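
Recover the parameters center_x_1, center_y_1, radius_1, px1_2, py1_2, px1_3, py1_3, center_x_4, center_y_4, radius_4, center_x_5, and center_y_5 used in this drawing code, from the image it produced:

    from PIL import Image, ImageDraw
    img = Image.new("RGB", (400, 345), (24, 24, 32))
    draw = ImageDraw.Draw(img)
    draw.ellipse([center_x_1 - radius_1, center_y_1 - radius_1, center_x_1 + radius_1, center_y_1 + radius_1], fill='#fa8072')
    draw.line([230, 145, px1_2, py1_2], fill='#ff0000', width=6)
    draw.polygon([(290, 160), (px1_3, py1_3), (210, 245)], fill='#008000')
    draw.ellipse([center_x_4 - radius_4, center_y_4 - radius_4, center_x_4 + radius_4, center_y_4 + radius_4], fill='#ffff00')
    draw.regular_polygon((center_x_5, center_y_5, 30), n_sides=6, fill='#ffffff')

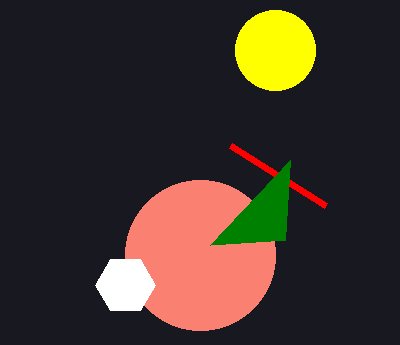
center_x_1 = 200; center_y_1 = 255; radius_1 = 75; px1_2 = 325; py1_2 = 205; px1_3 = 285; py1_3 = 240; center_x_4 = 275; center_y_4 = 50; radius_4 = 40; center_x_5 = 125; center_y_5 = 285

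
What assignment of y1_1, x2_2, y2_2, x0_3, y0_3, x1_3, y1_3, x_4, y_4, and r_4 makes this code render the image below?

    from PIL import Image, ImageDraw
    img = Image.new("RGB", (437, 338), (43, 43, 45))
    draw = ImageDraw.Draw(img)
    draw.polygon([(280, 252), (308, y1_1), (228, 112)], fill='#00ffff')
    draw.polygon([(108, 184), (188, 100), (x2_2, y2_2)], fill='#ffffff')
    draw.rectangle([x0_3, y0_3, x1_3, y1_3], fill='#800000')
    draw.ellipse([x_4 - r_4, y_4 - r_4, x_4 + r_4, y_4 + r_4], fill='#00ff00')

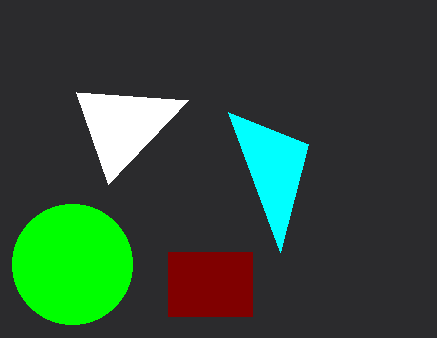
y1_1 = 144, x2_2 = 76, y2_2 = 92, x0_3 = 168, y0_3 = 252, x1_3 = 252, y1_3 = 316, x_4 = 72, y_4 = 264, r_4 = 60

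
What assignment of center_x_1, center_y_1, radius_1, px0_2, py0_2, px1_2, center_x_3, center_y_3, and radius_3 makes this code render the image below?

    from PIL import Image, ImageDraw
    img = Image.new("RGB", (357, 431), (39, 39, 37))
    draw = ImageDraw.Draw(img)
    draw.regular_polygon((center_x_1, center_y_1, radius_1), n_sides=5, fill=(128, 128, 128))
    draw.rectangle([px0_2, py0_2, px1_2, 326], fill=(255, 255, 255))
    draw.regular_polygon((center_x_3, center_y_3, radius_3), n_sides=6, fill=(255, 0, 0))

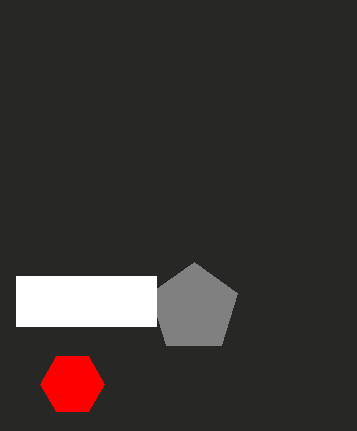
center_x_1 = 194; center_y_1 = 308; radius_1 = 46; px0_2 = 16; py0_2 = 276; px1_2 = 156; center_x_3 = 72; center_y_3 = 384; radius_3 = 32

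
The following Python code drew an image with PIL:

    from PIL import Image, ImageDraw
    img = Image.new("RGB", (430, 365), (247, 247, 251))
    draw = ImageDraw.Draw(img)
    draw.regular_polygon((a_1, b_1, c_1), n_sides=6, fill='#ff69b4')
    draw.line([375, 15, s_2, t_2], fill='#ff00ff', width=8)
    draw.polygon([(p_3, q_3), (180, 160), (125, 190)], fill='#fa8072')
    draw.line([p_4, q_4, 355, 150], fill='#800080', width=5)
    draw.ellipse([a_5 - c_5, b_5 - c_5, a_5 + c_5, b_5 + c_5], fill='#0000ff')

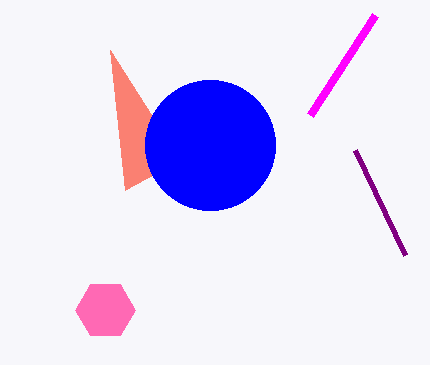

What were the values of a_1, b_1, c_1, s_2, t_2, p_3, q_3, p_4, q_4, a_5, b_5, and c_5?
a_1 = 105; b_1 = 310; c_1 = 30; s_2 = 310; t_2 = 115; p_3 = 110; q_3 = 50; p_4 = 405; q_4 = 255; a_5 = 210; b_5 = 145; c_5 = 65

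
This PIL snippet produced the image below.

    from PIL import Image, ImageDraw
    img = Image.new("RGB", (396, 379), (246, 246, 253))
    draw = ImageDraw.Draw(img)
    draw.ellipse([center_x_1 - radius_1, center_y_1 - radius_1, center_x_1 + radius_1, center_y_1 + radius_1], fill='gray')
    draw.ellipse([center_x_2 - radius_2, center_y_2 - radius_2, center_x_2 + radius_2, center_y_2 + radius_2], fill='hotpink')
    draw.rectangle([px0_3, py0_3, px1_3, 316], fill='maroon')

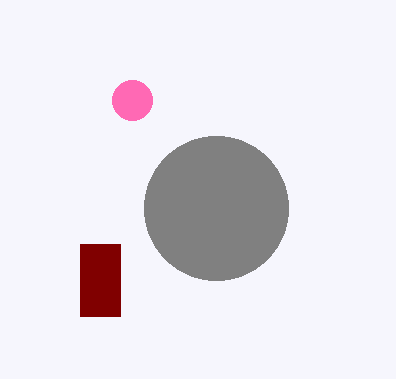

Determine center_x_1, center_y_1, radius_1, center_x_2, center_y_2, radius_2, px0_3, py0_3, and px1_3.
center_x_1 = 216
center_y_1 = 208
radius_1 = 72
center_x_2 = 132
center_y_2 = 100
radius_2 = 20
px0_3 = 80
py0_3 = 244
px1_3 = 120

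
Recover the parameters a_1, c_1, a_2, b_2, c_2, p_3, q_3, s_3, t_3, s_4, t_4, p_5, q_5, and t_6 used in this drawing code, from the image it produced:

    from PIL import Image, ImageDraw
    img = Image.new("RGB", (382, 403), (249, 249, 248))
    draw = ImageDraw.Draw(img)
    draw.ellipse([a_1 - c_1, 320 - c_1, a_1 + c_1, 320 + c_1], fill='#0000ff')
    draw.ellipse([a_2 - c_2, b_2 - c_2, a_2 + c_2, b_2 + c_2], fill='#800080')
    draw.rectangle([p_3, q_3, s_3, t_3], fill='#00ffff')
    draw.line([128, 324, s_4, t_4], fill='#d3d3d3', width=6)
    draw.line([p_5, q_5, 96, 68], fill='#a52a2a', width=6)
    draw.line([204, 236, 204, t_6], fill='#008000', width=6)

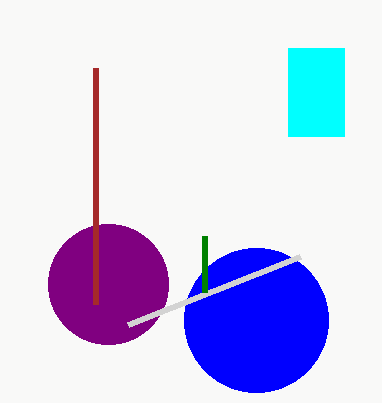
a_1 = 256; c_1 = 72; a_2 = 108; b_2 = 284; c_2 = 60; p_3 = 288; q_3 = 48; s_3 = 344; t_3 = 136; s_4 = 300; t_4 = 256; p_5 = 96; q_5 = 304; t_6 = 292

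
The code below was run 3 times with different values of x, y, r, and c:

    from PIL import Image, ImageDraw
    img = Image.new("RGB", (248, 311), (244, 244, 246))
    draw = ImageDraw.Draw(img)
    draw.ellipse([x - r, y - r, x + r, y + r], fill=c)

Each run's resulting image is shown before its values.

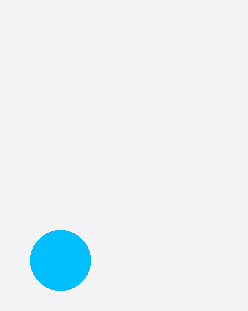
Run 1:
x = 60, y = 260, r = 30, c = 'deepskyblue'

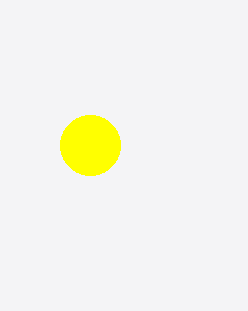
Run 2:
x = 90; y = 145; r = 30; c = 'yellow'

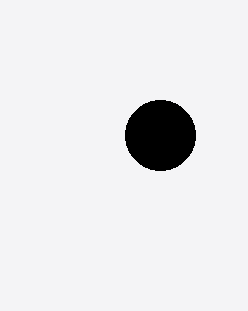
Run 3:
x = 160, y = 135, r = 35, c = 'black'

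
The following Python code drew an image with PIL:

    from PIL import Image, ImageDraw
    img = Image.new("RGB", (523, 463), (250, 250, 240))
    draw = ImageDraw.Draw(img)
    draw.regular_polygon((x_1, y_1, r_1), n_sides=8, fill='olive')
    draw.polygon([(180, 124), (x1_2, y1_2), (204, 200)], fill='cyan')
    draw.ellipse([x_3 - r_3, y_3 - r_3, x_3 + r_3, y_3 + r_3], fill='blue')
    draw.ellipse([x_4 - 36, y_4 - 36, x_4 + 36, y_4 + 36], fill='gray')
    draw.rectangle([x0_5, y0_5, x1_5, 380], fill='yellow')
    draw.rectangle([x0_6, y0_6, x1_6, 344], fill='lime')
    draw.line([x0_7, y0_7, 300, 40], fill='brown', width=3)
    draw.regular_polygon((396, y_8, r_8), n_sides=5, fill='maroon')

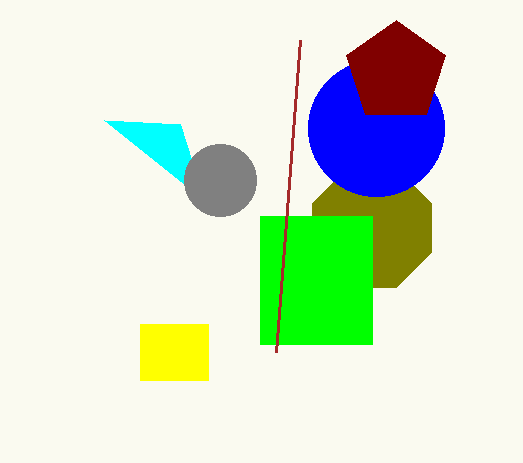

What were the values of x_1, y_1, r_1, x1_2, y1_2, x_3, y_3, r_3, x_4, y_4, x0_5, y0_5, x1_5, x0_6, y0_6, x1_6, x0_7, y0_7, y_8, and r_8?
x_1 = 372, y_1 = 228, r_1 = 64, x1_2 = 104, y1_2 = 120, x_3 = 376, y_3 = 128, r_3 = 68, x_4 = 220, y_4 = 180, x0_5 = 140, y0_5 = 324, x1_5 = 208, x0_6 = 260, y0_6 = 216, x1_6 = 372, x0_7 = 276, y0_7 = 352, y_8 = 72, r_8 = 52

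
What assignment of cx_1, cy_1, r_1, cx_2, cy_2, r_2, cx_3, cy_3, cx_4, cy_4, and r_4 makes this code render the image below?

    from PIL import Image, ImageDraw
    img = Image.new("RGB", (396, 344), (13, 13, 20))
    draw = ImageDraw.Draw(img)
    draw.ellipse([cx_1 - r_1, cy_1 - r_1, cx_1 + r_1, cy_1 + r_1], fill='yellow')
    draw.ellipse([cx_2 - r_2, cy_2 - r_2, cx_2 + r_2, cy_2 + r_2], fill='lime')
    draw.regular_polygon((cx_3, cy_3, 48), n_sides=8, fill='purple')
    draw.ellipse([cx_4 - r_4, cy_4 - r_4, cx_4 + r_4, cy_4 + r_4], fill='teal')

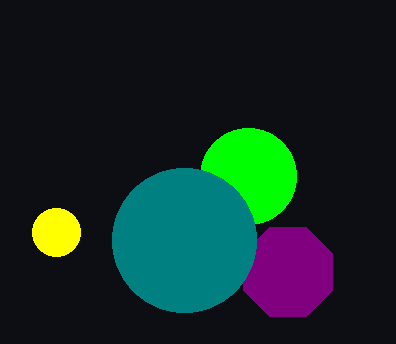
cx_1 = 56, cy_1 = 232, r_1 = 24, cx_2 = 248, cy_2 = 176, r_2 = 48, cx_3 = 288, cy_3 = 272, cx_4 = 184, cy_4 = 240, r_4 = 72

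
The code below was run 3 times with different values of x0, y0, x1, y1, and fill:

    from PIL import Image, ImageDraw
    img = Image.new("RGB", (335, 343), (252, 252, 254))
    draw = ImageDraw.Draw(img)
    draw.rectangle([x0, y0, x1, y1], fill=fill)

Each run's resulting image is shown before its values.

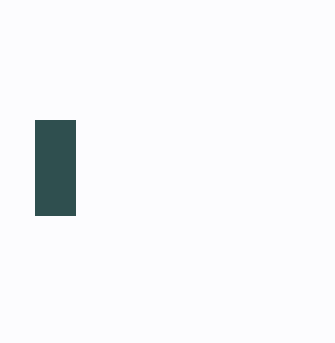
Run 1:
x0 = 35, y0 = 120, x1 = 75, y1 = 215, fill = 'darkslategray'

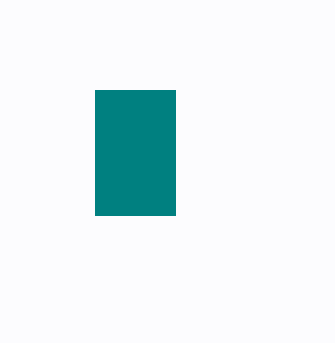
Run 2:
x0 = 95; y0 = 90; x1 = 175; y1 = 215; fill = 'teal'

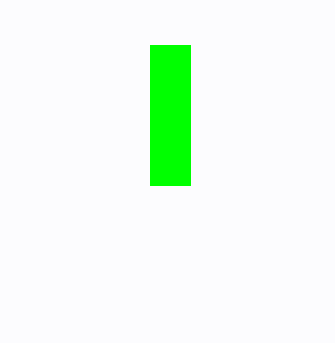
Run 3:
x0 = 150
y0 = 45
x1 = 190
y1 = 185
fill = 'lime'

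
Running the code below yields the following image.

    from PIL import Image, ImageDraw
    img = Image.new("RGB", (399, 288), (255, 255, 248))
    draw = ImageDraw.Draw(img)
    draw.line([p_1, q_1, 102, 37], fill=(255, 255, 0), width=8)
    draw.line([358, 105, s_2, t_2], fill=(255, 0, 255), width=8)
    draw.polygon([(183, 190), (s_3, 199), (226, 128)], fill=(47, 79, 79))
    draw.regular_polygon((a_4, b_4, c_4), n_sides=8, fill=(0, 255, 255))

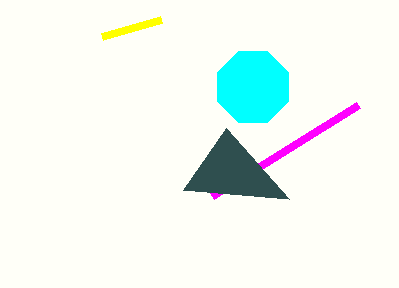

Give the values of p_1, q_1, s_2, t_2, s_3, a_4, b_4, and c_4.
p_1 = 161; q_1 = 20; s_2 = 212; t_2 = 196; s_3 = 289; a_4 = 253; b_4 = 87; c_4 = 38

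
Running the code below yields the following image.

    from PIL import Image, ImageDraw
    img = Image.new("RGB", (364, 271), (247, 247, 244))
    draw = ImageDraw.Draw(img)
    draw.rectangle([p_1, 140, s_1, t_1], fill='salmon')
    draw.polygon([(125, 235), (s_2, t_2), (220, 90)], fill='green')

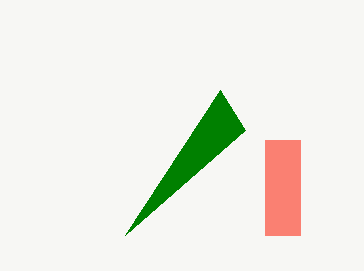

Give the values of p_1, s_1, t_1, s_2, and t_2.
p_1 = 265; s_1 = 300; t_1 = 235; s_2 = 245; t_2 = 130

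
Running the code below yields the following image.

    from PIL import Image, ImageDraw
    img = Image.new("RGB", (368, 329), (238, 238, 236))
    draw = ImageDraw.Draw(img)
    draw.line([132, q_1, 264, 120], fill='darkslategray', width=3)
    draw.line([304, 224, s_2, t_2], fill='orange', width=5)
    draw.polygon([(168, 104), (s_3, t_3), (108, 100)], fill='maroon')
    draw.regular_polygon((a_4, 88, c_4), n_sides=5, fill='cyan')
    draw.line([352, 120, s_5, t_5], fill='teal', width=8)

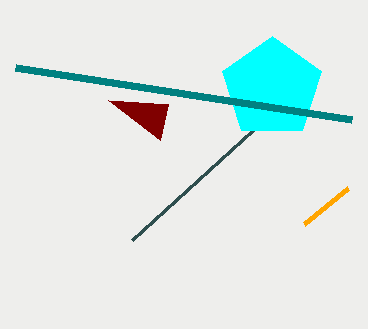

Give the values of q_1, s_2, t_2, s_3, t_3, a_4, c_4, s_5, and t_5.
q_1 = 240, s_2 = 348, t_2 = 188, s_3 = 160, t_3 = 140, a_4 = 272, c_4 = 52, s_5 = 16, t_5 = 68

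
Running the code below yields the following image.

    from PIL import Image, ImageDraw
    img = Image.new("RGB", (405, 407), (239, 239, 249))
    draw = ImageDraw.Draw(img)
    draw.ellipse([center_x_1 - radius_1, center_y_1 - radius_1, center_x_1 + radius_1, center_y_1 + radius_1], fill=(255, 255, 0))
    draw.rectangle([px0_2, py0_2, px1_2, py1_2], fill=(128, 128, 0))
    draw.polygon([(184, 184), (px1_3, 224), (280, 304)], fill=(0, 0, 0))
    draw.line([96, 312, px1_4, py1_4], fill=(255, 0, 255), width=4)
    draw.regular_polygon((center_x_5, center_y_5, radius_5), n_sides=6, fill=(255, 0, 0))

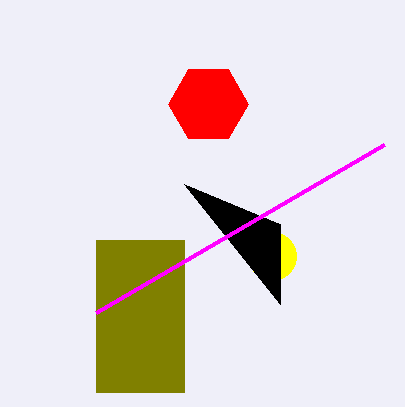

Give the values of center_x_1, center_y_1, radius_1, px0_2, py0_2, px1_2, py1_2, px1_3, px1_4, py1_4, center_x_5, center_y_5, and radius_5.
center_x_1 = 272
center_y_1 = 256
radius_1 = 24
px0_2 = 96
py0_2 = 240
px1_2 = 184
py1_2 = 392
px1_3 = 280
px1_4 = 384
py1_4 = 144
center_x_5 = 208
center_y_5 = 104
radius_5 = 40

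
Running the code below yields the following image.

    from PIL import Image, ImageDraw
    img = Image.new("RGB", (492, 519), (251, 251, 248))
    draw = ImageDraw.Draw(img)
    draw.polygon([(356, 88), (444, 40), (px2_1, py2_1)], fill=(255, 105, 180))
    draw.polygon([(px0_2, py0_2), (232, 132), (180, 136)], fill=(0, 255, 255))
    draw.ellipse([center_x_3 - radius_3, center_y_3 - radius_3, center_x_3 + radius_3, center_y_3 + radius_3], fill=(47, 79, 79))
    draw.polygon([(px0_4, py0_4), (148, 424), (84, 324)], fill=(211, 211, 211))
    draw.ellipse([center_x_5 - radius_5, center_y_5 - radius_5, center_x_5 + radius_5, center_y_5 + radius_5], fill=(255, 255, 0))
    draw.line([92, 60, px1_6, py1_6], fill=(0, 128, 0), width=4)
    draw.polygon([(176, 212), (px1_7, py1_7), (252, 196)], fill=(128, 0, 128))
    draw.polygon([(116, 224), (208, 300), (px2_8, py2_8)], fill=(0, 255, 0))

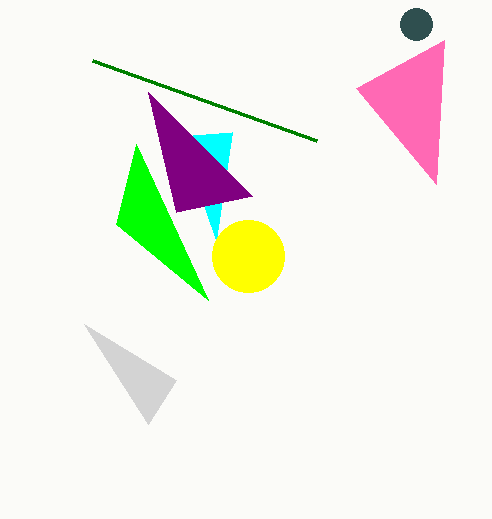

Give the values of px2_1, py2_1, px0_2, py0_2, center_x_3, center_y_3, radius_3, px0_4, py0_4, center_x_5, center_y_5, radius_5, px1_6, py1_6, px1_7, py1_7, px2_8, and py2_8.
px2_1 = 436, py2_1 = 184, px0_2 = 216, py0_2 = 240, center_x_3 = 416, center_y_3 = 24, radius_3 = 16, px0_4 = 176, py0_4 = 380, center_x_5 = 248, center_y_5 = 256, radius_5 = 36, px1_6 = 316, py1_6 = 140, px1_7 = 148, py1_7 = 92, px2_8 = 136, py2_8 = 144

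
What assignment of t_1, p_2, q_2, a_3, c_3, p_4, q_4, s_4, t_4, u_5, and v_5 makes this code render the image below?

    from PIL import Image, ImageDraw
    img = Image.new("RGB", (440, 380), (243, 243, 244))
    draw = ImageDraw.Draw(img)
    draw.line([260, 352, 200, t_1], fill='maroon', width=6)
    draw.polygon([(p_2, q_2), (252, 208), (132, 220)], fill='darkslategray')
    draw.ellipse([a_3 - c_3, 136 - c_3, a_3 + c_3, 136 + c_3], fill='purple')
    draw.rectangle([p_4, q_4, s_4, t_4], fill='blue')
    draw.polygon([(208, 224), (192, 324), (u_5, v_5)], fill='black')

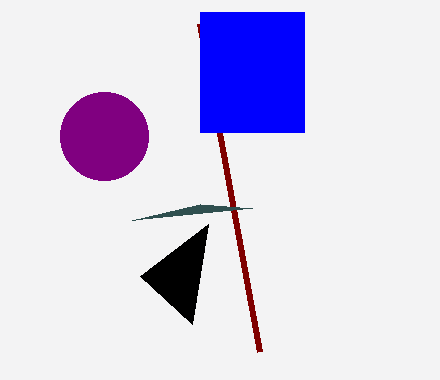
t_1 = 24
p_2 = 200
q_2 = 204
a_3 = 104
c_3 = 44
p_4 = 200
q_4 = 12
s_4 = 304
t_4 = 132
u_5 = 140
v_5 = 276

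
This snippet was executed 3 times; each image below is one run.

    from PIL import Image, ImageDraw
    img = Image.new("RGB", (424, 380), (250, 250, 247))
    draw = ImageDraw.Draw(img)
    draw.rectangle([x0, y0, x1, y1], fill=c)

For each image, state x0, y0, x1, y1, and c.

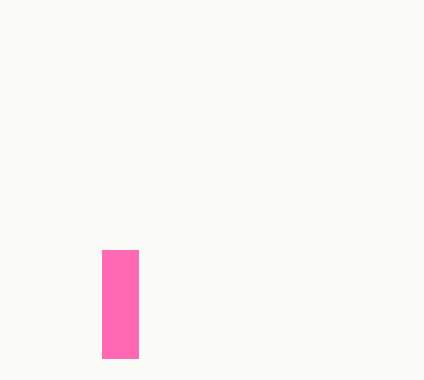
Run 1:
x0 = 102; y0 = 250; x1 = 138; y1 = 358; c = 'hotpink'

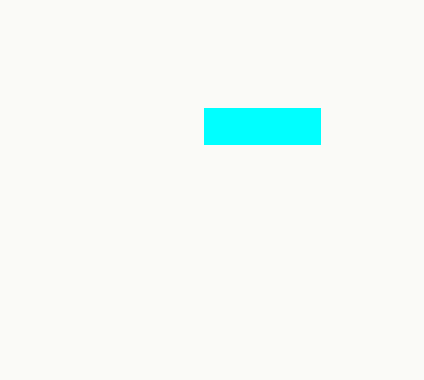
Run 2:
x0 = 204, y0 = 108, x1 = 320, y1 = 144, c = 'cyan'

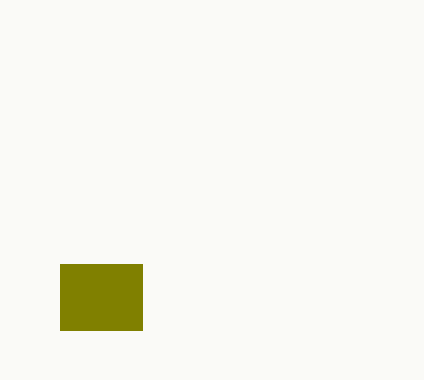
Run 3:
x0 = 60; y0 = 264; x1 = 142; y1 = 330; c = 'olive'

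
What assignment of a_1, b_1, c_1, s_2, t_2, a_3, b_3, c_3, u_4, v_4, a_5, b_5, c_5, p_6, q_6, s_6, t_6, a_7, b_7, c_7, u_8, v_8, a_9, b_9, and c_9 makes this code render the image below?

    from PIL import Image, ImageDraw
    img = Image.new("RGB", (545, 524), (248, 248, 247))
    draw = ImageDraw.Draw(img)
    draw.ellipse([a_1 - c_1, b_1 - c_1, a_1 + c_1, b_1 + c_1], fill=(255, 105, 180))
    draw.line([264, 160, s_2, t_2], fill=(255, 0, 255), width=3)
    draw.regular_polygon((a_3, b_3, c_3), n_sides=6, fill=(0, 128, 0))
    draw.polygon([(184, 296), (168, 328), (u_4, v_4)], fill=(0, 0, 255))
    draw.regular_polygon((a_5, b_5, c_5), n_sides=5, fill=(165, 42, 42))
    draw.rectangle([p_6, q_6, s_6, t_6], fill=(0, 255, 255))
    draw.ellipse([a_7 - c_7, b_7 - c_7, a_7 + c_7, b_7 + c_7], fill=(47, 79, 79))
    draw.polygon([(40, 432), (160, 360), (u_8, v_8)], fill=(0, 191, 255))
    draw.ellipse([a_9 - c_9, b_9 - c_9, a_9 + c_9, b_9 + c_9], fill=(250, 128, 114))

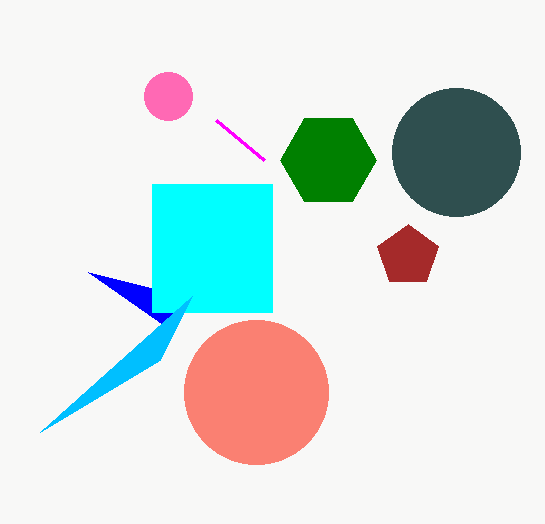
a_1 = 168, b_1 = 96, c_1 = 24, s_2 = 216, t_2 = 120, a_3 = 328, b_3 = 160, c_3 = 48, u_4 = 88, v_4 = 272, a_5 = 408, b_5 = 256, c_5 = 32, p_6 = 152, q_6 = 184, s_6 = 272, t_6 = 312, a_7 = 456, b_7 = 152, c_7 = 64, u_8 = 192, v_8 = 296, a_9 = 256, b_9 = 392, c_9 = 72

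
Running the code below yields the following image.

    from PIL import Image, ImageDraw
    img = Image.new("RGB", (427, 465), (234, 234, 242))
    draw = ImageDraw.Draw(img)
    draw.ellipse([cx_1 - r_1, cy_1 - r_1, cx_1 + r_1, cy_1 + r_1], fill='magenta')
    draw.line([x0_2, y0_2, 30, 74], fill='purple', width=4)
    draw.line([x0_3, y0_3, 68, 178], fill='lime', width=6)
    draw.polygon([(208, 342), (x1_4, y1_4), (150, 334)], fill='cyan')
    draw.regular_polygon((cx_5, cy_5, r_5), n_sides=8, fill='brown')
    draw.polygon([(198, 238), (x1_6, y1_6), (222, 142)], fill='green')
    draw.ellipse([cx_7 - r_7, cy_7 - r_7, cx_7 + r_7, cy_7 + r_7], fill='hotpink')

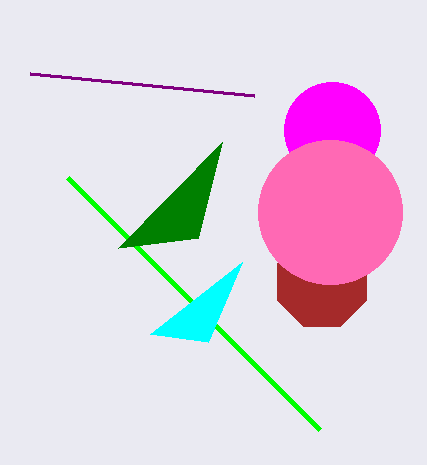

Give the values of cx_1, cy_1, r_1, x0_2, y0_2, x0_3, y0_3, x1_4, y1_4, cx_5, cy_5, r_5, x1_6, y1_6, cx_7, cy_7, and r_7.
cx_1 = 332, cy_1 = 130, r_1 = 48, x0_2 = 254, y0_2 = 96, x0_3 = 320, y0_3 = 430, x1_4 = 242, y1_4 = 262, cx_5 = 322, cy_5 = 282, r_5 = 48, x1_6 = 118, y1_6 = 248, cx_7 = 330, cy_7 = 212, r_7 = 72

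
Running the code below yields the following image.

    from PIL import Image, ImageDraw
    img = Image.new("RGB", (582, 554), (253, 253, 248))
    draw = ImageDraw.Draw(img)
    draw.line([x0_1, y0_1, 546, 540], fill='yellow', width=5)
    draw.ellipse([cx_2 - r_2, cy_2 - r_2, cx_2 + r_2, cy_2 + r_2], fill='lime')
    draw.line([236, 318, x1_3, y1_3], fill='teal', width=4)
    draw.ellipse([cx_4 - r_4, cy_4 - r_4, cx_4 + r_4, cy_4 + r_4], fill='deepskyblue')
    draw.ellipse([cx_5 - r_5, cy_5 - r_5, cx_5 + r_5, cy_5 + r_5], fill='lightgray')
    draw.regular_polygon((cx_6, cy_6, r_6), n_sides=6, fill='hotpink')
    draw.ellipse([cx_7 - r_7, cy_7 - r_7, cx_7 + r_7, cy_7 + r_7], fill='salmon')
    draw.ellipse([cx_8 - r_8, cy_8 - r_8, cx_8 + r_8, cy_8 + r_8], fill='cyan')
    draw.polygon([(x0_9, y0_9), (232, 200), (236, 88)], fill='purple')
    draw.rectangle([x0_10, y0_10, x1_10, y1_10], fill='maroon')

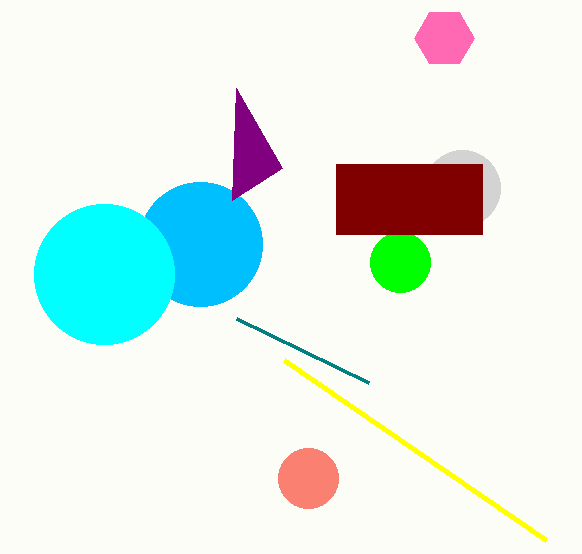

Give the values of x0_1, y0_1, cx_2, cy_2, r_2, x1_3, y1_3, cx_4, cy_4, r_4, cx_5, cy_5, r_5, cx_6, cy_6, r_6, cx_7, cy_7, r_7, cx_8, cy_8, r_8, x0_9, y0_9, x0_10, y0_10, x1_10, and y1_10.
x0_1 = 284; y0_1 = 360; cx_2 = 400; cy_2 = 262; r_2 = 30; x1_3 = 368; y1_3 = 382; cx_4 = 200; cy_4 = 244; r_4 = 62; cx_5 = 462; cy_5 = 188; r_5 = 38; cx_6 = 444; cy_6 = 38; r_6 = 30; cx_7 = 308; cy_7 = 478; r_7 = 30; cx_8 = 104; cy_8 = 274; r_8 = 70; x0_9 = 282; y0_9 = 168; x0_10 = 336; y0_10 = 164; x1_10 = 482; y1_10 = 234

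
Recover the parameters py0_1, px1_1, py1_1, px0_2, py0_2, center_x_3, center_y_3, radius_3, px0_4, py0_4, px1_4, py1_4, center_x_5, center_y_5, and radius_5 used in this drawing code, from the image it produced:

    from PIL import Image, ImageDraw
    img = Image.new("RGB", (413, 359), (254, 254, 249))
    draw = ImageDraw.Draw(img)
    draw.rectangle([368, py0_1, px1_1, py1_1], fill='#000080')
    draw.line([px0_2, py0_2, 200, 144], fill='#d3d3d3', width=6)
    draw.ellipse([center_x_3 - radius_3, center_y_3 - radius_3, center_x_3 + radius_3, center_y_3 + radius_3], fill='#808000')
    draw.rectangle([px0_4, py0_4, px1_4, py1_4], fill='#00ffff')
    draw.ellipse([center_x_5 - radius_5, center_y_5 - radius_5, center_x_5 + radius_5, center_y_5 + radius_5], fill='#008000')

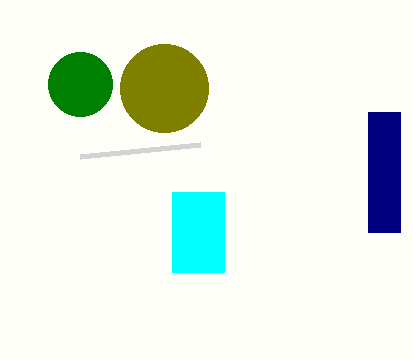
py0_1 = 112, px1_1 = 400, py1_1 = 232, px0_2 = 80, py0_2 = 156, center_x_3 = 164, center_y_3 = 88, radius_3 = 44, px0_4 = 172, py0_4 = 192, px1_4 = 224, py1_4 = 272, center_x_5 = 80, center_y_5 = 84, radius_5 = 32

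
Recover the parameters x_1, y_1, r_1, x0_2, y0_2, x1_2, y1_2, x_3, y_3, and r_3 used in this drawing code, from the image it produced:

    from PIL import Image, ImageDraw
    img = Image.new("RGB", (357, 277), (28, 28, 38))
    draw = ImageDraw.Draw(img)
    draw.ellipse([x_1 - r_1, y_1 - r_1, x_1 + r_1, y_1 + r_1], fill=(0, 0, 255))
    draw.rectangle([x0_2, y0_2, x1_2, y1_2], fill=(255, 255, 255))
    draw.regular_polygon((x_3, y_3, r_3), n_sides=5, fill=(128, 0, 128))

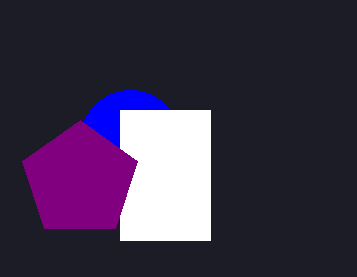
x_1 = 130, y_1 = 140, r_1 = 50, x0_2 = 120, y0_2 = 110, x1_2 = 210, y1_2 = 240, x_3 = 80, y_3 = 180, r_3 = 60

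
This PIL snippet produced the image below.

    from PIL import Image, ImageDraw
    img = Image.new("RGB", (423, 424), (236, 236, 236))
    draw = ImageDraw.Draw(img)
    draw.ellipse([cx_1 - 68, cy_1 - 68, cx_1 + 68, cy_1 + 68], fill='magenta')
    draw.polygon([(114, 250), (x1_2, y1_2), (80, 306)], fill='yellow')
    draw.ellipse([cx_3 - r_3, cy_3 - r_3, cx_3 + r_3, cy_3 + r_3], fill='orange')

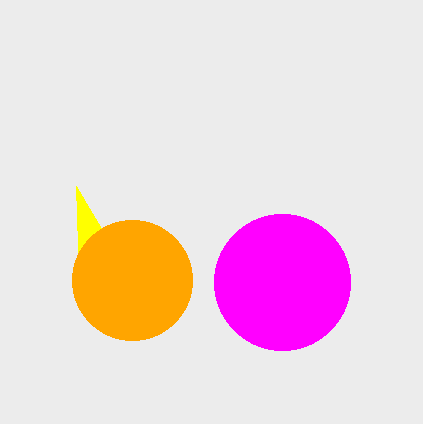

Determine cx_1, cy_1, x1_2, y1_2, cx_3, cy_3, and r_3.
cx_1 = 282; cy_1 = 282; x1_2 = 76; y1_2 = 186; cx_3 = 132; cy_3 = 280; r_3 = 60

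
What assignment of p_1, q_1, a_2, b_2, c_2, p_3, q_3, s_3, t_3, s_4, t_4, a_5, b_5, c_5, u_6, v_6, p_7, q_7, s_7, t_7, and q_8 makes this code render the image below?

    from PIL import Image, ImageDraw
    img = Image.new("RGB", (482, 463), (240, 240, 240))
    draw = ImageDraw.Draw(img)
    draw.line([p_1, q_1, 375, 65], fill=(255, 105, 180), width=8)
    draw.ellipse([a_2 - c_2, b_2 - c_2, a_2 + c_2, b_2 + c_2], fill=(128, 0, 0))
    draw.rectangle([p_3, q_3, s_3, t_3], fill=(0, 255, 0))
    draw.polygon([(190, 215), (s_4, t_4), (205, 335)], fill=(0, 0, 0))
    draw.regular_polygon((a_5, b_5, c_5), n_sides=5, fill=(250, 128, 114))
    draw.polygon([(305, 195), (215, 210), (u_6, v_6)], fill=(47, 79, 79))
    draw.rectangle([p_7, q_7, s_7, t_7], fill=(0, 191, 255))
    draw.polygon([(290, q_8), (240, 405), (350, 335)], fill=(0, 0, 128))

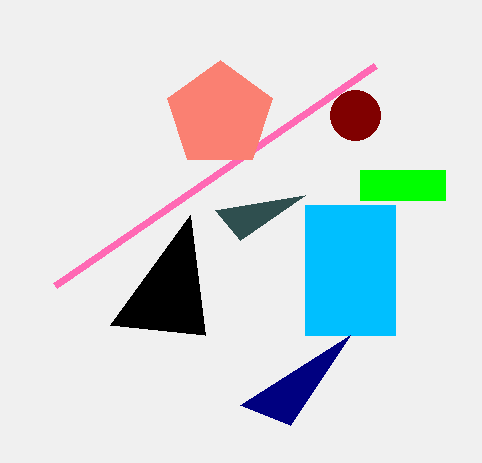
p_1 = 55; q_1 = 285; a_2 = 355; b_2 = 115; c_2 = 25; p_3 = 360; q_3 = 170; s_3 = 445; t_3 = 200; s_4 = 110; t_4 = 325; a_5 = 220; b_5 = 115; c_5 = 55; u_6 = 240; v_6 = 240; p_7 = 305; q_7 = 205; s_7 = 395; t_7 = 335; q_8 = 425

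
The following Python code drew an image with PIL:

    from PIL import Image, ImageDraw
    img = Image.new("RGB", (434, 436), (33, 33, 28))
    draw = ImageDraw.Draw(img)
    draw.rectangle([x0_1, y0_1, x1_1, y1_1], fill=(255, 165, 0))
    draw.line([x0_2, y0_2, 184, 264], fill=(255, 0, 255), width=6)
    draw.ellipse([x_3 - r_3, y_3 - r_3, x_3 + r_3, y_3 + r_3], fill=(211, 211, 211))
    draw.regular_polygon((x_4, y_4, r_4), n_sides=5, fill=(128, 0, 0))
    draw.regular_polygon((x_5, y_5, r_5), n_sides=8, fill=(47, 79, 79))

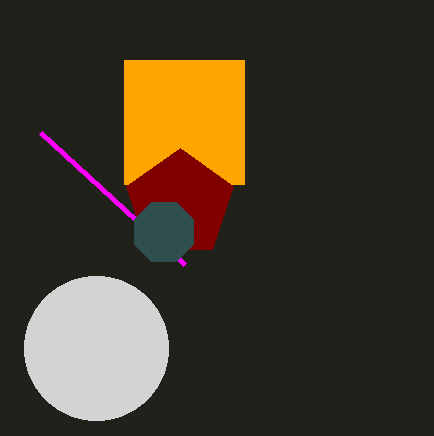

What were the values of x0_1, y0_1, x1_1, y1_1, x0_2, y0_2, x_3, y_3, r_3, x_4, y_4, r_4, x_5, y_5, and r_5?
x0_1 = 124; y0_1 = 60; x1_1 = 244; y1_1 = 184; x0_2 = 40; y0_2 = 132; x_3 = 96; y_3 = 348; r_3 = 72; x_4 = 180; y_4 = 204; r_4 = 56; x_5 = 164; y_5 = 232; r_5 = 32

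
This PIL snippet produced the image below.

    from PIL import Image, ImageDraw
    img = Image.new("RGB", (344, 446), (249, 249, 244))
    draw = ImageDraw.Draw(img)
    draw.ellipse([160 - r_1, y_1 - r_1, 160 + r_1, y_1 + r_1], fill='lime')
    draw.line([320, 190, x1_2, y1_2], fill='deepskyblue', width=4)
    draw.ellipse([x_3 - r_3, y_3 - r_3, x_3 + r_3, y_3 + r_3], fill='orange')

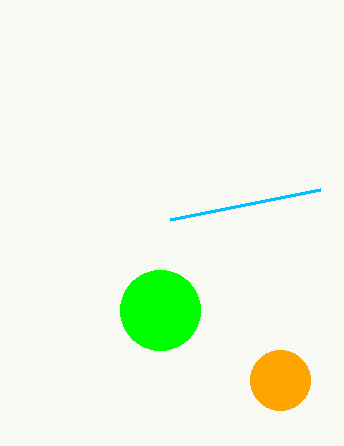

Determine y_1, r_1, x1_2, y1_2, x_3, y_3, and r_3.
y_1 = 310, r_1 = 40, x1_2 = 170, y1_2 = 220, x_3 = 280, y_3 = 380, r_3 = 30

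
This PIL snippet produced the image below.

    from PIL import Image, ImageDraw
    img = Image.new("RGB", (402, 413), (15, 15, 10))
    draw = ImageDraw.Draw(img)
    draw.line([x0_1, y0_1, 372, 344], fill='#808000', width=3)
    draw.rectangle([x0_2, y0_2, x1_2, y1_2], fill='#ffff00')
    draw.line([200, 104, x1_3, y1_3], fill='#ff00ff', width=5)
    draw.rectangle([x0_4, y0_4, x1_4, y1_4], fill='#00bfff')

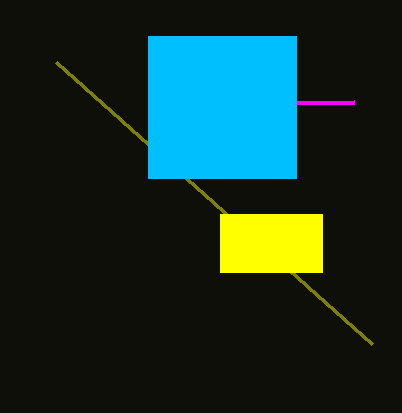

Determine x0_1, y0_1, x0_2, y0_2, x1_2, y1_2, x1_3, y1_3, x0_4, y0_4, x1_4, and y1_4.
x0_1 = 56; y0_1 = 62; x0_2 = 220; y0_2 = 214; x1_2 = 322; y1_2 = 272; x1_3 = 354; y1_3 = 102; x0_4 = 148; y0_4 = 36; x1_4 = 296; y1_4 = 178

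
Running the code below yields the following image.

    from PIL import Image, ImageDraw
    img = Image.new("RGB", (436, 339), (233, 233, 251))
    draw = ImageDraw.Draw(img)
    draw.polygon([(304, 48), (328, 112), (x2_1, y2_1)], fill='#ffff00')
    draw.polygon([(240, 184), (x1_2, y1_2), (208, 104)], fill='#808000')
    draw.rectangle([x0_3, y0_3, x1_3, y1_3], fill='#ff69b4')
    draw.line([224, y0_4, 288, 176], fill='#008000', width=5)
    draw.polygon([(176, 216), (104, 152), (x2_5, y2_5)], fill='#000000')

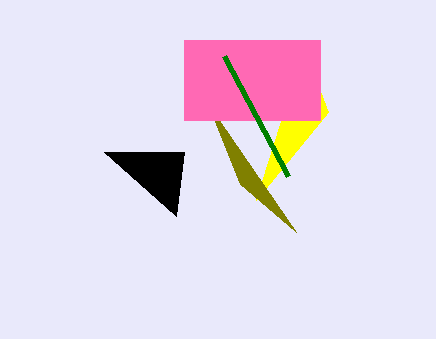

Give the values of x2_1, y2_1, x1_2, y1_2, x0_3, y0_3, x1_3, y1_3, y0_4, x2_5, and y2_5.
x2_1 = 256; y2_1 = 200; x1_2 = 296; y1_2 = 232; x0_3 = 184; y0_3 = 40; x1_3 = 320; y1_3 = 120; y0_4 = 56; x2_5 = 184; y2_5 = 152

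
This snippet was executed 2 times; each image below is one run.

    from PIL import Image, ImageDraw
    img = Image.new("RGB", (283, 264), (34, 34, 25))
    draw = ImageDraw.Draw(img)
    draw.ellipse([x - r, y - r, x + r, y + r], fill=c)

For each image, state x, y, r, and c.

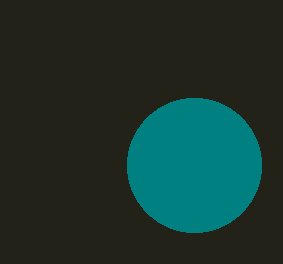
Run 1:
x = 194, y = 165, r = 67, c = 'teal'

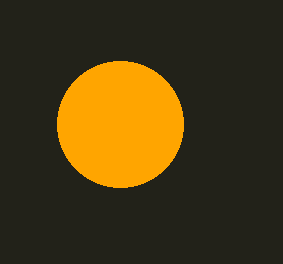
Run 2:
x = 120, y = 124, r = 63, c = 'orange'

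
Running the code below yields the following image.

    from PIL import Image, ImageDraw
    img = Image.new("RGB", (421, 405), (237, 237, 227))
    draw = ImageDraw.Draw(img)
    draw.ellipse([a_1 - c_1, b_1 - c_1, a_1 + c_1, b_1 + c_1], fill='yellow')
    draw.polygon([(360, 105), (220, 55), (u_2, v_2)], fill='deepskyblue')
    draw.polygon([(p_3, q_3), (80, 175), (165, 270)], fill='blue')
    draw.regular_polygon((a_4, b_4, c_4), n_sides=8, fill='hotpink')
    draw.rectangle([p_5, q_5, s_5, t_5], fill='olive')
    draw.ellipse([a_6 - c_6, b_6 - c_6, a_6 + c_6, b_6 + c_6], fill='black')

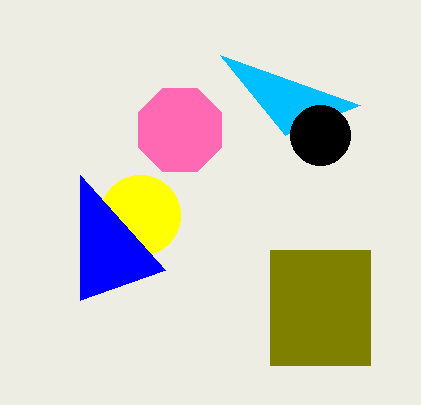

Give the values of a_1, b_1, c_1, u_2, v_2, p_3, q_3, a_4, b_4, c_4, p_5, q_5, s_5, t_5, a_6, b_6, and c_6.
a_1 = 140
b_1 = 215
c_1 = 40
u_2 = 285
v_2 = 135
p_3 = 80
q_3 = 300
a_4 = 180
b_4 = 130
c_4 = 45
p_5 = 270
q_5 = 250
s_5 = 370
t_5 = 365
a_6 = 320
b_6 = 135
c_6 = 30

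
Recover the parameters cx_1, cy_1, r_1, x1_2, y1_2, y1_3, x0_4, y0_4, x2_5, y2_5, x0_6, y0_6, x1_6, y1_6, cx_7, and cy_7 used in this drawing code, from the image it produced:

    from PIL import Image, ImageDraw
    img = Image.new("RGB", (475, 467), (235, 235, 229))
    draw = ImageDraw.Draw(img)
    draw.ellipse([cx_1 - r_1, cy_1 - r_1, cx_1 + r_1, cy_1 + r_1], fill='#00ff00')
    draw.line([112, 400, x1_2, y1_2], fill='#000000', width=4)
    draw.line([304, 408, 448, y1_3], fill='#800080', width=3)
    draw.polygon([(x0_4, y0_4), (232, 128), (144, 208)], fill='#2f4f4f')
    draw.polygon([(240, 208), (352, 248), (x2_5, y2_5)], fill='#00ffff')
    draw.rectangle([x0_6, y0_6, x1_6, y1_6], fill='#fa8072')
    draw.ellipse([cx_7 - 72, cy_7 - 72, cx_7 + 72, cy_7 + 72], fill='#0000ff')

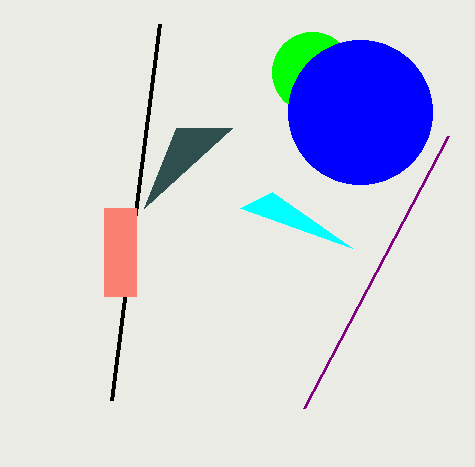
cx_1 = 312
cy_1 = 72
r_1 = 40
x1_2 = 160
y1_2 = 24
y1_3 = 136
x0_4 = 176
y0_4 = 128
x2_5 = 272
y2_5 = 192
x0_6 = 104
y0_6 = 208
x1_6 = 136
y1_6 = 296
cx_7 = 360
cy_7 = 112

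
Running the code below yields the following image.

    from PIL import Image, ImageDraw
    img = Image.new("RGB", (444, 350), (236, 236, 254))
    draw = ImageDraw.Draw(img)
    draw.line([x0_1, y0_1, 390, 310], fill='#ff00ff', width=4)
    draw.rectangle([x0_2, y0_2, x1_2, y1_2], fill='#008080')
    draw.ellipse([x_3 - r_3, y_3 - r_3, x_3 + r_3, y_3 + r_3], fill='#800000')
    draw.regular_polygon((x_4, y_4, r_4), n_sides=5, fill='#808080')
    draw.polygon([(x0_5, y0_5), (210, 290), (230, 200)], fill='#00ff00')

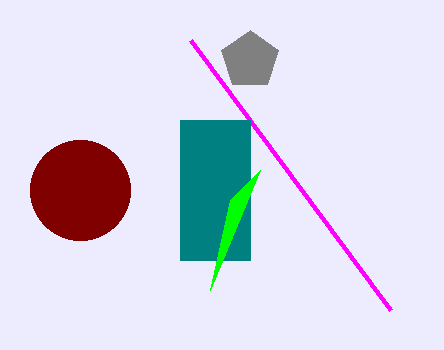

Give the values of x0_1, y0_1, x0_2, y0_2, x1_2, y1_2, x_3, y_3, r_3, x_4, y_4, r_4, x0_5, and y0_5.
x0_1 = 190, y0_1 = 40, x0_2 = 180, y0_2 = 120, x1_2 = 250, y1_2 = 260, x_3 = 80, y_3 = 190, r_3 = 50, x_4 = 250, y_4 = 60, r_4 = 30, x0_5 = 260, y0_5 = 170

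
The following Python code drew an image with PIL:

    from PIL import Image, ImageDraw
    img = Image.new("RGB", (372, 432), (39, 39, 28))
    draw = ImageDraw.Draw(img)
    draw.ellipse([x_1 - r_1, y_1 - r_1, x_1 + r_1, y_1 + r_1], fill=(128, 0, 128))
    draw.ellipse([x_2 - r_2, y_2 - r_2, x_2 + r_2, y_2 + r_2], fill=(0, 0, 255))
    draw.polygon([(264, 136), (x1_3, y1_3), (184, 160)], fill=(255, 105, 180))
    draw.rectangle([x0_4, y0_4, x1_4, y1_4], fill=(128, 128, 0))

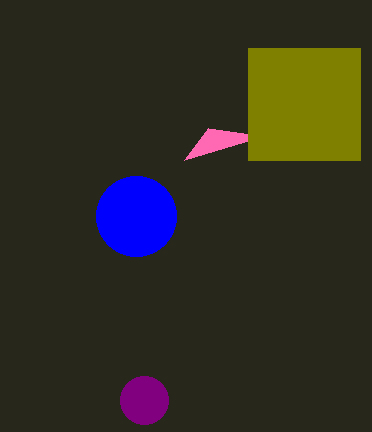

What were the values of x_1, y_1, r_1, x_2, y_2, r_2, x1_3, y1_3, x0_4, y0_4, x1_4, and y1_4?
x_1 = 144, y_1 = 400, r_1 = 24, x_2 = 136, y_2 = 216, r_2 = 40, x1_3 = 208, y1_3 = 128, x0_4 = 248, y0_4 = 48, x1_4 = 360, y1_4 = 160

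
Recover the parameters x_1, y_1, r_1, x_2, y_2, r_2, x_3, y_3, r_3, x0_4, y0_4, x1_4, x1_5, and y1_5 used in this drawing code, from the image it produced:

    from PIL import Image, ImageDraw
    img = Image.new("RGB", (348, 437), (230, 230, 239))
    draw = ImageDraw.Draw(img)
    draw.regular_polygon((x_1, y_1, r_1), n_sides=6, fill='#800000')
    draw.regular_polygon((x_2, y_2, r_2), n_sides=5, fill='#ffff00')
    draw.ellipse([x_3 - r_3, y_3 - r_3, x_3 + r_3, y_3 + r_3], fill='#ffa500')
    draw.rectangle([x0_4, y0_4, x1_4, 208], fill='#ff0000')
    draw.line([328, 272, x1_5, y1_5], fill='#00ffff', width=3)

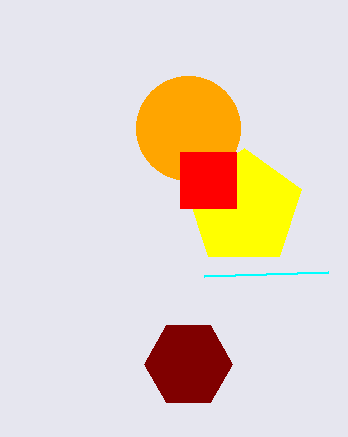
x_1 = 188; y_1 = 364; r_1 = 44; x_2 = 244; y_2 = 208; r_2 = 60; x_3 = 188; y_3 = 128; r_3 = 52; x0_4 = 180; y0_4 = 152; x1_4 = 236; x1_5 = 204; y1_5 = 276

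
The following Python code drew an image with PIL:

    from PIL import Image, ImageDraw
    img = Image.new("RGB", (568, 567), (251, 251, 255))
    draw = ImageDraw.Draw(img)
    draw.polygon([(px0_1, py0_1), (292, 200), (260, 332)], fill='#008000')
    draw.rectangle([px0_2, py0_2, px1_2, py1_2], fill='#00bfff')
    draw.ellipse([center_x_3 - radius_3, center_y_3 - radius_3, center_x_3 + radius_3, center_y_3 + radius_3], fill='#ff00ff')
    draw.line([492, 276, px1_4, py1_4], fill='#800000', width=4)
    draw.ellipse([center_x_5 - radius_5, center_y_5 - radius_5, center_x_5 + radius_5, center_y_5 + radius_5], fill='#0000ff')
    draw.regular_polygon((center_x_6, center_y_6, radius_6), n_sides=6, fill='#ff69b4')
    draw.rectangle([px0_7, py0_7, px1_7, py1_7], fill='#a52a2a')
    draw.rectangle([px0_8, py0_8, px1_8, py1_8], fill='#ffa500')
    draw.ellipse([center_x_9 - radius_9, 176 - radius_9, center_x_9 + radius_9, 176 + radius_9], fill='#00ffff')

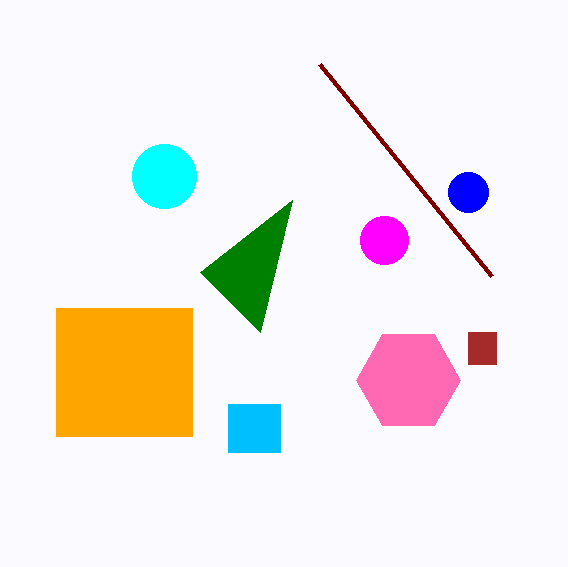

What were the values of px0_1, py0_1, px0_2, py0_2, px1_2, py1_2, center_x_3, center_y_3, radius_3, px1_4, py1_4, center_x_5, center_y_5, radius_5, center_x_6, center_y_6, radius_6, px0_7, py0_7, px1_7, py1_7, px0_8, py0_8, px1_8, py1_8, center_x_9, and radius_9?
px0_1 = 200
py0_1 = 272
px0_2 = 228
py0_2 = 404
px1_2 = 280
py1_2 = 452
center_x_3 = 384
center_y_3 = 240
radius_3 = 24
px1_4 = 320
py1_4 = 64
center_x_5 = 468
center_y_5 = 192
radius_5 = 20
center_x_6 = 408
center_y_6 = 380
radius_6 = 52
px0_7 = 468
py0_7 = 332
px1_7 = 496
py1_7 = 364
px0_8 = 56
py0_8 = 308
px1_8 = 192
py1_8 = 436
center_x_9 = 164
radius_9 = 32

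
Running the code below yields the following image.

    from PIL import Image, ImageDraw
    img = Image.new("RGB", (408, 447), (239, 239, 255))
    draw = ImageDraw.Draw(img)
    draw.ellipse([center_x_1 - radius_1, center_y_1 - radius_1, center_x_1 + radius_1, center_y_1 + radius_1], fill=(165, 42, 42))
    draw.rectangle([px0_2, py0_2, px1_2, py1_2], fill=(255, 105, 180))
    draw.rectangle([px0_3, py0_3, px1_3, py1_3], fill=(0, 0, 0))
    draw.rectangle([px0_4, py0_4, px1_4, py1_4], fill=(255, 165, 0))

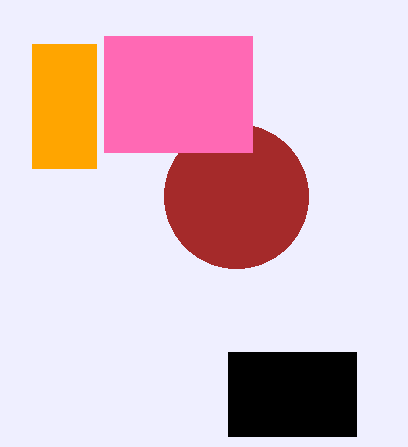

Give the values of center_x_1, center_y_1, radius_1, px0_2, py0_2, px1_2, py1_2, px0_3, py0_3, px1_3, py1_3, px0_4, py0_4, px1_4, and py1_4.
center_x_1 = 236; center_y_1 = 196; radius_1 = 72; px0_2 = 104; py0_2 = 36; px1_2 = 252; py1_2 = 152; px0_3 = 228; py0_3 = 352; px1_3 = 356; py1_3 = 436; px0_4 = 32; py0_4 = 44; px1_4 = 96; py1_4 = 168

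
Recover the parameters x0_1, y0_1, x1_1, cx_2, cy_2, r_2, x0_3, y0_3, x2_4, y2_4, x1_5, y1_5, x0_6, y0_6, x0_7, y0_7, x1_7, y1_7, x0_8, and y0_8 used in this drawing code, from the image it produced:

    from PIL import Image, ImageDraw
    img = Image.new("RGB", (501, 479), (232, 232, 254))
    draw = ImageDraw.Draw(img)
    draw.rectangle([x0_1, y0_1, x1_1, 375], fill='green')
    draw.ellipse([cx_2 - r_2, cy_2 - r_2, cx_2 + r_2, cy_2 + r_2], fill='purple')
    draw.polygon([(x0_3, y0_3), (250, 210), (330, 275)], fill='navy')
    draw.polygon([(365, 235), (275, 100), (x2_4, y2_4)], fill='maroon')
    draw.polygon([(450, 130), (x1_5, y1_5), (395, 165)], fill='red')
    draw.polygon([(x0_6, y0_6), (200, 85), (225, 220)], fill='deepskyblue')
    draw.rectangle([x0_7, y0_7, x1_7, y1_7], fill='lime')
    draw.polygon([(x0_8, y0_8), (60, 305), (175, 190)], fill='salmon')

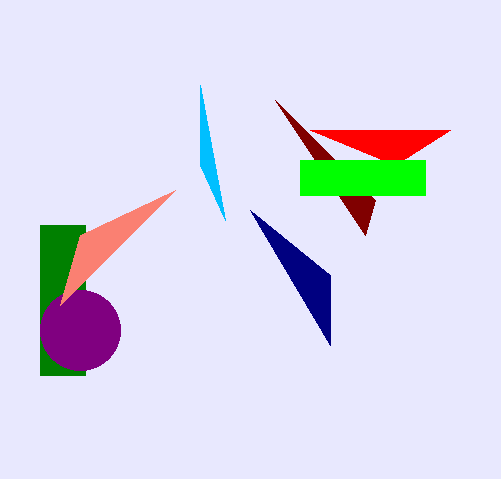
x0_1 = 40; y0_1 = 225; x1_1 = 85; cx_2 = 80; cy_2 = 330; r_2 = 40; x0_3 = 330; y0_3 = 345; x2_4 = 375; y2_4 = 200; x1_5 = 310; y1_5 = 130; x0_6 = 200; y0_6 = 165; x0_7 = 300; y0_7 = 160; x1_7 = 425; y1_7 = 195; x0_8 = 80; y0_8 = 235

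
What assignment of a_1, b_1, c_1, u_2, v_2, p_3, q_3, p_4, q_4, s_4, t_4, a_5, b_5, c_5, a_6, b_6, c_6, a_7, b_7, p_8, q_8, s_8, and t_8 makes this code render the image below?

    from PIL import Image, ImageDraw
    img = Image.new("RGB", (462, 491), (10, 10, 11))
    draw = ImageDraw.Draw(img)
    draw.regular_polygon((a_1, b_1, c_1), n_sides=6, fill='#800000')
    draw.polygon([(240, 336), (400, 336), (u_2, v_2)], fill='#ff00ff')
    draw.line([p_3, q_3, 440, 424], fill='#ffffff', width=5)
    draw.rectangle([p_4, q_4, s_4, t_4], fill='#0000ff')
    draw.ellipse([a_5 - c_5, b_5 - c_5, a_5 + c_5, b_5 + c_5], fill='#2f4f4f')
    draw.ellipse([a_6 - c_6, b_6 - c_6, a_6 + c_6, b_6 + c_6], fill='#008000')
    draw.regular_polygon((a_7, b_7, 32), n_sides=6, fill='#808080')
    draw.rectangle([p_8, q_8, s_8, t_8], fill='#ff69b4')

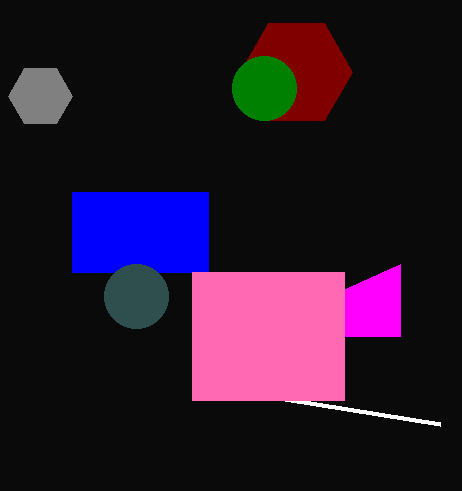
a_1 = 296; b_1 = 72; c_1 = 56; u_2 = 400; v_2 = 264; p_3 = 192; q_3 = 384; p_4 = 72; q_4 = 192; s_4 = 208; t_4 = 272; a_5 = 136; b_5 = 296; c_5 = 32; a_6 = 264; b_6 = 88; c_6 = 32; a_7 = 40; b_7 = 96; p_8 = 192; q_8 = 272; s_8 = 344; t_8 = 400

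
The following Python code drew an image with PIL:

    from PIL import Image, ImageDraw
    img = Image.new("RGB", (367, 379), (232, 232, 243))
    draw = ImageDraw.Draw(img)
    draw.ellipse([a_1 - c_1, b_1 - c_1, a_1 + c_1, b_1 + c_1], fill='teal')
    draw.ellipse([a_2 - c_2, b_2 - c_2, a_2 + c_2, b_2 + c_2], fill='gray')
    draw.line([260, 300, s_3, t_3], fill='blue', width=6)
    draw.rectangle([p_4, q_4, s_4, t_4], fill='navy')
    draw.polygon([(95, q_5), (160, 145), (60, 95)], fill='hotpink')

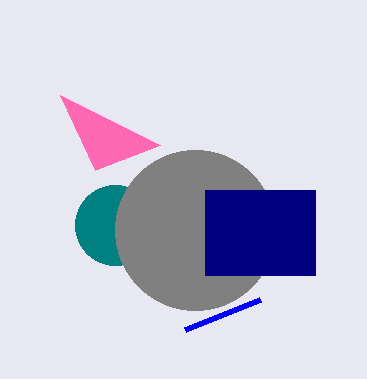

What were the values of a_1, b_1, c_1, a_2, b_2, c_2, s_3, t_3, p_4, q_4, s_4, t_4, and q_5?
a_1 = 115, b_1 = 225, c_1 = 40, a_2 = 195, b_2 = 230, c_2 = 80, s_3 = 185, t_3 = 330, p_4 = 205, q_4 = 190, s_4 = 315, t_4 = 275, q_5 = 170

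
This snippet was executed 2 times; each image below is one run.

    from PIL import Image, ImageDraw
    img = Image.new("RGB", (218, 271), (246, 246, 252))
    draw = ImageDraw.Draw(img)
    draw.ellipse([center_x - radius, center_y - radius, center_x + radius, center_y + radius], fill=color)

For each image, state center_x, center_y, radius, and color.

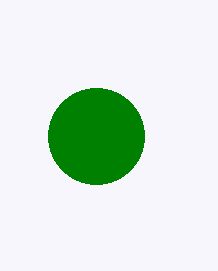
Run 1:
center_x = 96, center_y = 136, radius = 48, color = 'green'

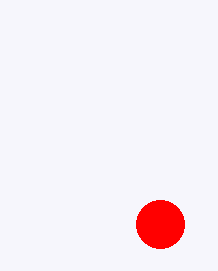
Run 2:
center_x = 160
center_y = 224
radius = 24
color = 'red'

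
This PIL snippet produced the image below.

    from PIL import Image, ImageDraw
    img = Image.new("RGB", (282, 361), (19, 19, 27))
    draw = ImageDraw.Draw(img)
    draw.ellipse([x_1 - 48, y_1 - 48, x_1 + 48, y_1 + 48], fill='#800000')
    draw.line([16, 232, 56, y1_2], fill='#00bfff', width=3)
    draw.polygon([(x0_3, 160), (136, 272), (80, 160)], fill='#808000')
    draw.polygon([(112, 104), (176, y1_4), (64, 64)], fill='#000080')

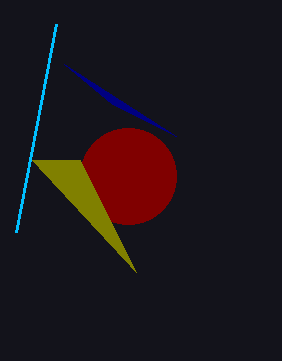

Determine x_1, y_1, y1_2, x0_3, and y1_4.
x_1 = 128
y_1 = 176
y1_2 = 24
x0_3 = 32
y1_4 = 136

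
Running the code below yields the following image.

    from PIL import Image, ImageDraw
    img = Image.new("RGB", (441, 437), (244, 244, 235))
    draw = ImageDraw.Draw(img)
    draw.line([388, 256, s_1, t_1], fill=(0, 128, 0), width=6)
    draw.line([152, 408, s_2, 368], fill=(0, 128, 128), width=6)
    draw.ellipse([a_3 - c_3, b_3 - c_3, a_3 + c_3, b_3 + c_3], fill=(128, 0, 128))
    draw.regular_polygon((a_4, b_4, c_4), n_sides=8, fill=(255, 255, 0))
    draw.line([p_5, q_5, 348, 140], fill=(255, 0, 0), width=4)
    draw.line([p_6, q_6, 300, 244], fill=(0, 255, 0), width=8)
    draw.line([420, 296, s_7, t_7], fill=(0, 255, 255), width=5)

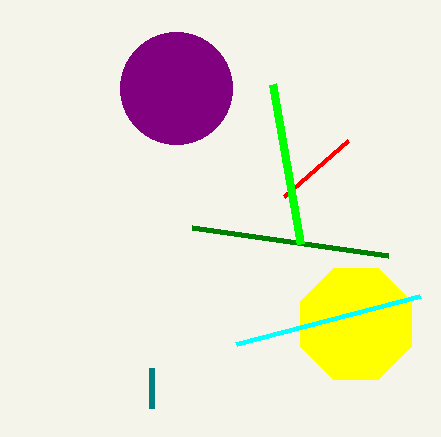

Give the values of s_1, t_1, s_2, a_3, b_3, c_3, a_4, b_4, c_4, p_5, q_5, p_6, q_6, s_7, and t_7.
s_1 = 192, t_1 = 228, s_2 = 152, a_3 = 176, b_3 = 88, c_3 = 56, a_4 = 356, b_4 = 324, c_4 = 60, p_5 = 284, q_5 = 196, p_6 = 272, q_6 = 84, s_7 = 236, t_7 = 344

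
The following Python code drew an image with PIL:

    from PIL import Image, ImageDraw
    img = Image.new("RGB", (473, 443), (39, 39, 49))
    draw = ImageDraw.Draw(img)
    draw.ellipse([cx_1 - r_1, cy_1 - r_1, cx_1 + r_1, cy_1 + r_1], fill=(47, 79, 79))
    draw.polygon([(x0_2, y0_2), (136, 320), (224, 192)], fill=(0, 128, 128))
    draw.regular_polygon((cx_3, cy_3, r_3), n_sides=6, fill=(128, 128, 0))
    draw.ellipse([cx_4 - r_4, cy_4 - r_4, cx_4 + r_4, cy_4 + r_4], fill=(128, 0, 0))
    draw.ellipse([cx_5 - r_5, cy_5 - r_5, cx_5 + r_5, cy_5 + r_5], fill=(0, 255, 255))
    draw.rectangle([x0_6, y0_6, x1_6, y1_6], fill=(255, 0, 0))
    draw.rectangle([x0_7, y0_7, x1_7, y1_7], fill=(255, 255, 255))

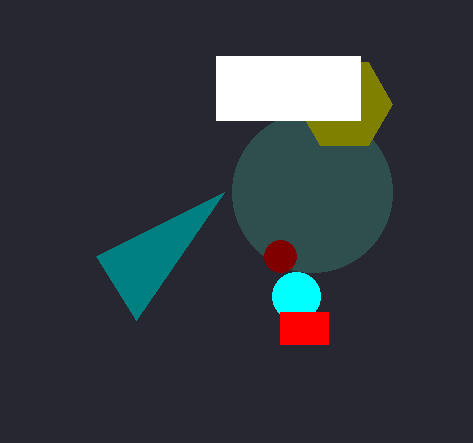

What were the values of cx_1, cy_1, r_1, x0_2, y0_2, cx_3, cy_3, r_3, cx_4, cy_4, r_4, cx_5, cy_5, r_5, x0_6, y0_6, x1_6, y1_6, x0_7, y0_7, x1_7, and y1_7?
cx_1 = 312; cy_1 = 192; r_1 = 80; x0_2 = 96; y0_2 = 256; cx_3 = 344; cy_3 = 104; r_3 = 48; cx_4 = 280; cy_4 = 256; r_4 = 16; cx_5 = 296; cy_5 = 296; r_5 = 24; x0_6 = 280; y0_6 = 312; x1_6 = 328; y1_6 = 344; x0_7 = 216; y0_7 = 56; x1_7 = 360; y1_7 = 120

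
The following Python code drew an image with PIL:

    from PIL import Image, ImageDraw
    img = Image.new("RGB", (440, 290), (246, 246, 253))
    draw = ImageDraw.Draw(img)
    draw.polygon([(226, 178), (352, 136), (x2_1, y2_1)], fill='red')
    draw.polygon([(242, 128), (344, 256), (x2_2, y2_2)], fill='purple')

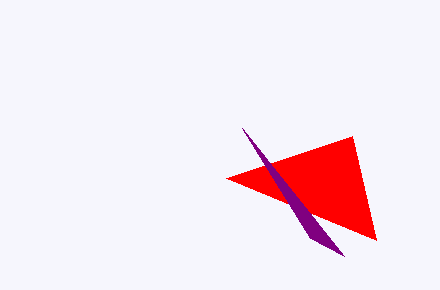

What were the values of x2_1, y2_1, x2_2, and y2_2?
x2_1 = 376
y2_1 = 240
x2_2 = 310
y2_2 = 238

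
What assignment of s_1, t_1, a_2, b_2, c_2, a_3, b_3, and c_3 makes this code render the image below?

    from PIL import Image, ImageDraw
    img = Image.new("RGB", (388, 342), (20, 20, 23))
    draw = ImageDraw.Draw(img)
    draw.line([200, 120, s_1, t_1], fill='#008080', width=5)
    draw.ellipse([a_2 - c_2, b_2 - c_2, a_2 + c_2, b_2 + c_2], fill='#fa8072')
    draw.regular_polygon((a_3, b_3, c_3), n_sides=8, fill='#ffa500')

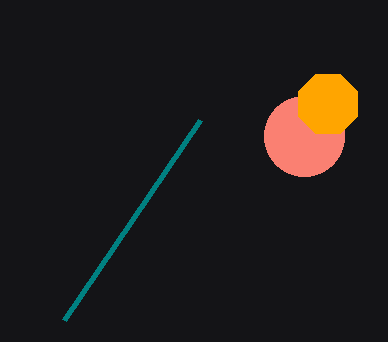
s_1 = 64, t_1 = 320, a_2 = 304, b_2 = 136, c_2 = 40, a_3 = 328, b_3 = 104, c_3 = 32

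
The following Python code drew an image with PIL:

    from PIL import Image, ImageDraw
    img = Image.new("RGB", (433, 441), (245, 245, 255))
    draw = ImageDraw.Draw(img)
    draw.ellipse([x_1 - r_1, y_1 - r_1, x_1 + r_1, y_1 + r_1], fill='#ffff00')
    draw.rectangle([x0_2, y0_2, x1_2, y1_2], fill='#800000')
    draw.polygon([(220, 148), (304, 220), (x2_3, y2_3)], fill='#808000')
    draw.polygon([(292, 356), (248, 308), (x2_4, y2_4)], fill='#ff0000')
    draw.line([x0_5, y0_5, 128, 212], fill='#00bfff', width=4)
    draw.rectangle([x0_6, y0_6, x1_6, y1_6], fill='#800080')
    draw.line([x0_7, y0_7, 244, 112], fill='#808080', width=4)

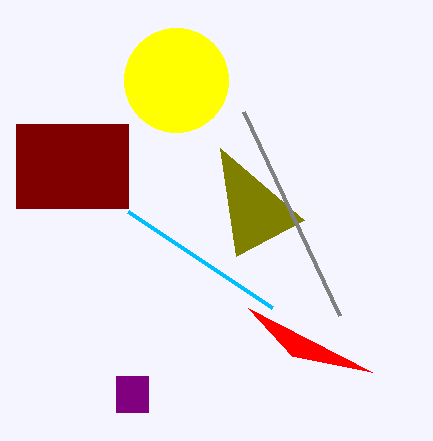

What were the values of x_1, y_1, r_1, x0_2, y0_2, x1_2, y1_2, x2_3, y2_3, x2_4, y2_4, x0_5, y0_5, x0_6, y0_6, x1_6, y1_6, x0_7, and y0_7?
x_1 = 176; y_1 = 80; r_1 = 52; x0_2 = 16; y0_2 = 124; x1_2 = 128; y1_2 = 208; x2_3 = 236; y2_3 = 256; x2_4 = 372; y2_4 = 372; x0_5 = 272; y0_5 = 308; x0_6 = 116; y0_6 = 376; x1_6 = 148; y1_6 = 412; x0_7 = 340; y0_7 = 316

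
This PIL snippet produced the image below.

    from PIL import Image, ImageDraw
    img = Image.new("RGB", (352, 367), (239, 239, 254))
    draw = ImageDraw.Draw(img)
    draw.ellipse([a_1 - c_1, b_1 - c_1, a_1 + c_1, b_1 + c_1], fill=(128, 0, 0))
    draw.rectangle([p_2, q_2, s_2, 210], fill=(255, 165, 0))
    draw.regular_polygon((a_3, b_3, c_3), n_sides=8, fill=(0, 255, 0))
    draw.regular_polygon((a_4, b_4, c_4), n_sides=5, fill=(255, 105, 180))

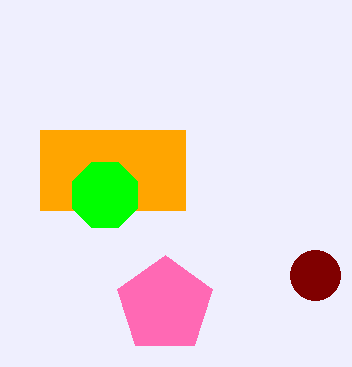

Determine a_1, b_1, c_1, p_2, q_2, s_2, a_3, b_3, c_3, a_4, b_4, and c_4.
a_1 = 315, b_1 = 275, c_1 = 25, p_2 = 40, q_2 = 130, s_2 = 185, a_3 = 105, b_3 = 195, c_3 = 35, a_4 = 165, b_4 = 305, c_4 = 50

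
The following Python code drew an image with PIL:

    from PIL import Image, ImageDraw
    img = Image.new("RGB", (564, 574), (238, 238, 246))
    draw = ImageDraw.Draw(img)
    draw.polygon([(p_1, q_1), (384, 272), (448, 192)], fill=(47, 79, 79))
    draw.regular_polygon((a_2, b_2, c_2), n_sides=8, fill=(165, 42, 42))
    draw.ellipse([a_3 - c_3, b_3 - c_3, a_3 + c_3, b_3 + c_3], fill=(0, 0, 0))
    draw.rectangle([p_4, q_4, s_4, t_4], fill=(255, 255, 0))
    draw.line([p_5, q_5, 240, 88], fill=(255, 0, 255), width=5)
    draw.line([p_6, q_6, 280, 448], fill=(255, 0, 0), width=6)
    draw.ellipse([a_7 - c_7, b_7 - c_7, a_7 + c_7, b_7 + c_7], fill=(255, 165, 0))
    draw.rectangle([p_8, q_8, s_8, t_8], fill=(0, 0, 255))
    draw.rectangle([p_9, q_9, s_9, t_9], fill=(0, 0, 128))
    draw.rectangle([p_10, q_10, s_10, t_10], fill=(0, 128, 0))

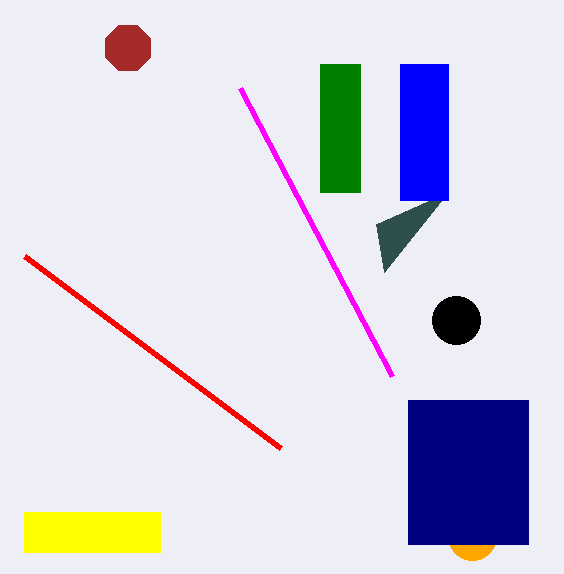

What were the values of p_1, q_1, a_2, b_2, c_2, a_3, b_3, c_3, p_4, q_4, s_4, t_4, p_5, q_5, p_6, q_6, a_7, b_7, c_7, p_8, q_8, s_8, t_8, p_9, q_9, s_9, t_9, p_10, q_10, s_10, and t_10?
p_1 = 376, q_1 = 224, a_2 = 128, b_2 = 48, c_2 = 24, a_3 = 456, b_3 = 320, c_3 = 24, p_4 = 24, q_4 = 512, s_4 = 160, t_4 = 552, p_5 = 392, q_5 = 376, p_6 = 24, q_6 = 256, a_7 = 472, b_7 = 536, c_7 = 24, p_8 = 400, q_8 = 64, s_8 = 448, t_8 = 200, p_9 = 408, q_9 = 400, s_9 = 528, t_9 = 544, p_10 = 320, q_10 = 64, s_10 = 360, t_10 = 192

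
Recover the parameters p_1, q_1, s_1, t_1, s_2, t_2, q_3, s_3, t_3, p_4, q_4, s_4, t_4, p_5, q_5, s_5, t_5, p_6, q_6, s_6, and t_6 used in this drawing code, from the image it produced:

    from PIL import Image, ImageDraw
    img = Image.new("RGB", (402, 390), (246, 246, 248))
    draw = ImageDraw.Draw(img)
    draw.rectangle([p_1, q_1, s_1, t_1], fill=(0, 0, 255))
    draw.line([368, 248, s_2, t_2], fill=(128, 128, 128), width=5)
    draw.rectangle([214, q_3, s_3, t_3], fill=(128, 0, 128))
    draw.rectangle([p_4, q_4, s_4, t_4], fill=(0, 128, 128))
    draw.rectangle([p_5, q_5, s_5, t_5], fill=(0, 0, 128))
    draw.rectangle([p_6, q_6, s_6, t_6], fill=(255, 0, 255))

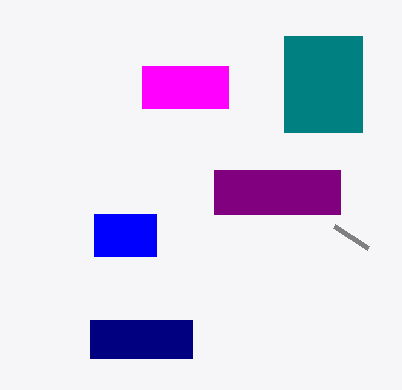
p_1 = 94
q_1 = 214
s_1 = 156
t_1 = 256
s_2 = 334
t_2 = 226
q_3 = 170
s_3 = 340
t_3 = 214
p_4 = 284
q_4 = 36
s_4 = 362
t_4 = 132
p_5 = 90
q_5 = 320
s_5 = 192
t_5 = 358
p_6 = 142
q_6 = 66
s_6 = 228
t_6 = 108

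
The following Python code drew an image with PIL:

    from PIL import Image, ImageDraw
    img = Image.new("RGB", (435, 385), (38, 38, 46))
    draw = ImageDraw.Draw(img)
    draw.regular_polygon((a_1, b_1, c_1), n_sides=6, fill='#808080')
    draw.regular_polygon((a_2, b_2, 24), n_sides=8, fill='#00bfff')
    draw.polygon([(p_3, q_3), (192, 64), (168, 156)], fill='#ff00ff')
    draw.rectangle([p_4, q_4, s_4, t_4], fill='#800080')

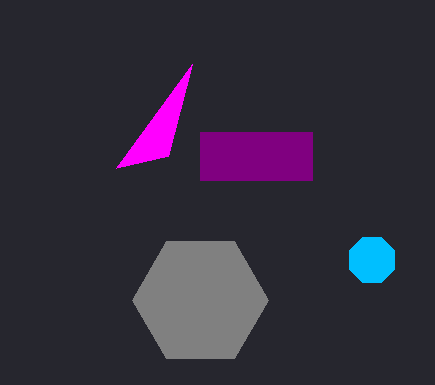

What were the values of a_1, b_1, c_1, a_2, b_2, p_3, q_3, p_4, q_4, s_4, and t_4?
a_1 = 200
b_1 = 300
c_1 = 68
a_2 = 372
b_2 = 260
p_3 = 116
q_3 = 168
p_4 = 200
q_4 = 132
s_4 = 312
t_4 = 180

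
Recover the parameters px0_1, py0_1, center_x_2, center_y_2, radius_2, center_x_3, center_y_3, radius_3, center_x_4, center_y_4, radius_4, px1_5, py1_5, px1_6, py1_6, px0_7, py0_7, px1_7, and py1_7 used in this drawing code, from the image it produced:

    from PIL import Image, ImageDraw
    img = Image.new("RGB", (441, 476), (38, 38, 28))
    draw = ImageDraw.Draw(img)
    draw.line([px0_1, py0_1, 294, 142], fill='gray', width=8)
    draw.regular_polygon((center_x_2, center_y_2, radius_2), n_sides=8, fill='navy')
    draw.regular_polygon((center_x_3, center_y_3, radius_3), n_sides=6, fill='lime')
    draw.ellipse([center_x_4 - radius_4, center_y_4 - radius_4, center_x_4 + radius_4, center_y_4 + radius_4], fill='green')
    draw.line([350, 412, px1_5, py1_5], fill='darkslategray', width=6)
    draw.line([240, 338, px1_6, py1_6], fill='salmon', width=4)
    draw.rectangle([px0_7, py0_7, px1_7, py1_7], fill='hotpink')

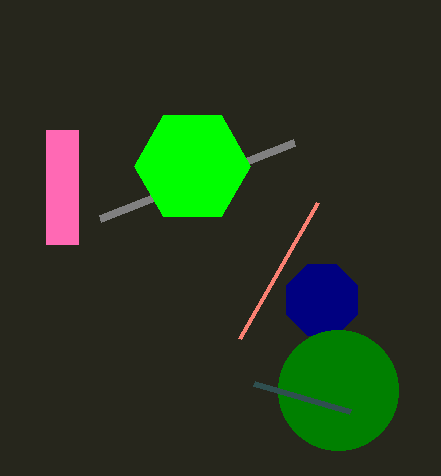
px0_1 = 100, py0_1 = 218, center_x_2 = 322, center_y_2 = 300, radius_2 = 38, center_x_3 = 192, center_y_3 = 166, radius_3 = 58, center_x_4 = 338, center_y_4 = 390, radius_4 = 60, px1_5 = 254, py1_5 = 384, px1_6 = 318, py1_6 = 202, px0_7 = 46, py0_7 = 130, px1_7 = 78, py1_7 = 244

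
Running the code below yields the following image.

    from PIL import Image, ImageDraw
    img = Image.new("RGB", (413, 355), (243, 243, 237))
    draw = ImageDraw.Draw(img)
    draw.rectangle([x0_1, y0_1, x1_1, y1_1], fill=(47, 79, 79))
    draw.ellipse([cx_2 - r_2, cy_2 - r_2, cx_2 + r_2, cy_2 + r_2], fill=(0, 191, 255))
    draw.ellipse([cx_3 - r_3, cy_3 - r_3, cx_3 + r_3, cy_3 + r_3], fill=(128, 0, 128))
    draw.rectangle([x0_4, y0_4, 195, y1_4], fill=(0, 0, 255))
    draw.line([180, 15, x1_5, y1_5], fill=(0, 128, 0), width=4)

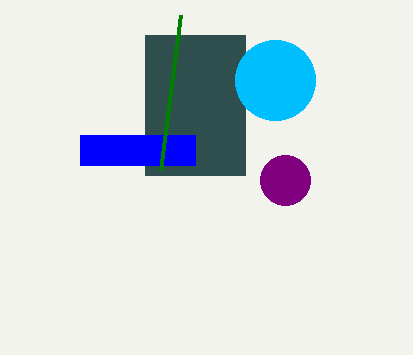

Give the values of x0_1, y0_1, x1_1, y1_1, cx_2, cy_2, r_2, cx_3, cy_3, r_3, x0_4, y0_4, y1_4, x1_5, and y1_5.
x0_1 = 145, y0_1 = 35, x1_1 = 245, y1_1 = 175, cx_2 = 275, cy_2 = 80, r_2 = 40, cx_3 = 285, cy_3 = 180, r_3 = 25, x0_4 = 80, y0_4 = 135, y1_4 = 165, x1_5 = 160, y1_5 = 170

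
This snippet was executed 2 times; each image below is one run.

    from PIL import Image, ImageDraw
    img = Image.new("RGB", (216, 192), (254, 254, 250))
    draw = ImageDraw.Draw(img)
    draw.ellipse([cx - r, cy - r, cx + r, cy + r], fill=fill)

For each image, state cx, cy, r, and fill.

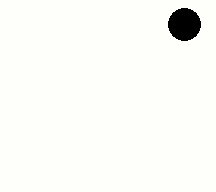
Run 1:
cx = 184
cy = 24
r = 16
fill = 'black'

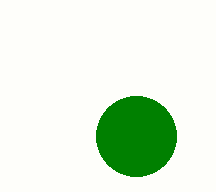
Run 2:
cx = 136; cy = 136; r = 40; fill = 'green'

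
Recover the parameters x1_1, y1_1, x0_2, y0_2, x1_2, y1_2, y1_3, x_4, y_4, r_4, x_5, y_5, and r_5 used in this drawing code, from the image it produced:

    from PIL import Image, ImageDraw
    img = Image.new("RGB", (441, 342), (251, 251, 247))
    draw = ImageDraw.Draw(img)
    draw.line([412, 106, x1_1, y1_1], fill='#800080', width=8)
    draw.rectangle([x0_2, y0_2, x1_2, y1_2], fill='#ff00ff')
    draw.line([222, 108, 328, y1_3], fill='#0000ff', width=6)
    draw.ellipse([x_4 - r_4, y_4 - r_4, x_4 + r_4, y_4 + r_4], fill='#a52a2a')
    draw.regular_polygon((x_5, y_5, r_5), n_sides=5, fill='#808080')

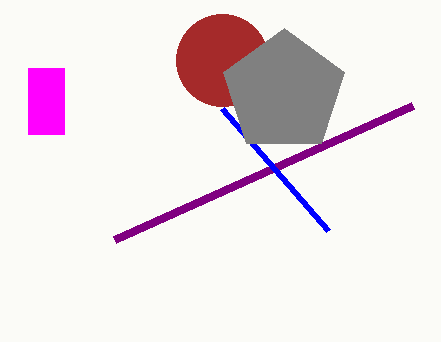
x1_1 = 114, y1_1 = 240, x0_2 = 28, y0_2 = 68, x1_2 = 64, y1_2 = 134, y1_3 = 230, x_4 = 222, y_4 = 60, r_4 = 46, x_5 = 284, y_5 = 92, r_5 = 64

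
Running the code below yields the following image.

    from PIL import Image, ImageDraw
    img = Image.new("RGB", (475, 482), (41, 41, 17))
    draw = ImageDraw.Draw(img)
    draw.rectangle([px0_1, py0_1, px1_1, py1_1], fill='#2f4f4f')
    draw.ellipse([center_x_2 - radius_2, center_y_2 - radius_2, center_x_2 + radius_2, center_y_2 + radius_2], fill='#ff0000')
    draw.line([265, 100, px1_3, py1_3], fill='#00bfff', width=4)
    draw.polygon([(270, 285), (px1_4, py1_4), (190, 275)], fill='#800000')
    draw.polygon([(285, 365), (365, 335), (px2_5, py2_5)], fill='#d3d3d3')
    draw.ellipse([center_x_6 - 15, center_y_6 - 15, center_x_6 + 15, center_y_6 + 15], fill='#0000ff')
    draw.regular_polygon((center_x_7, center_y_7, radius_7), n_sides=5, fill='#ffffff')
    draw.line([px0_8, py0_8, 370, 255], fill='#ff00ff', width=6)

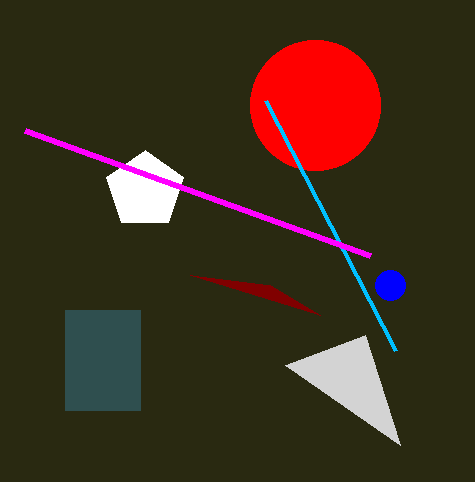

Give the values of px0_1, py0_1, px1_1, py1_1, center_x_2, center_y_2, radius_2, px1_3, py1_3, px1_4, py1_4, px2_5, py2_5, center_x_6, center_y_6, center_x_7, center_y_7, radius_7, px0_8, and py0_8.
px0_1 = 65
py0_1 = 310
px1_1 = 140
py1_1 = 410
center_x_2 = 315
center_y_2 = 105
radius_2 = 65
px1_3 = 395
py1_3 = 350
px1_4 = 320
py1_4 = 315
px2_5 = 400
py2_5 = 445
center_x_6 = 390
center_y_6 = 285
center_x_7 = 145
center_y_7 = 190
radius_7 = 40
px0_8 = 25
py0_8 = 130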